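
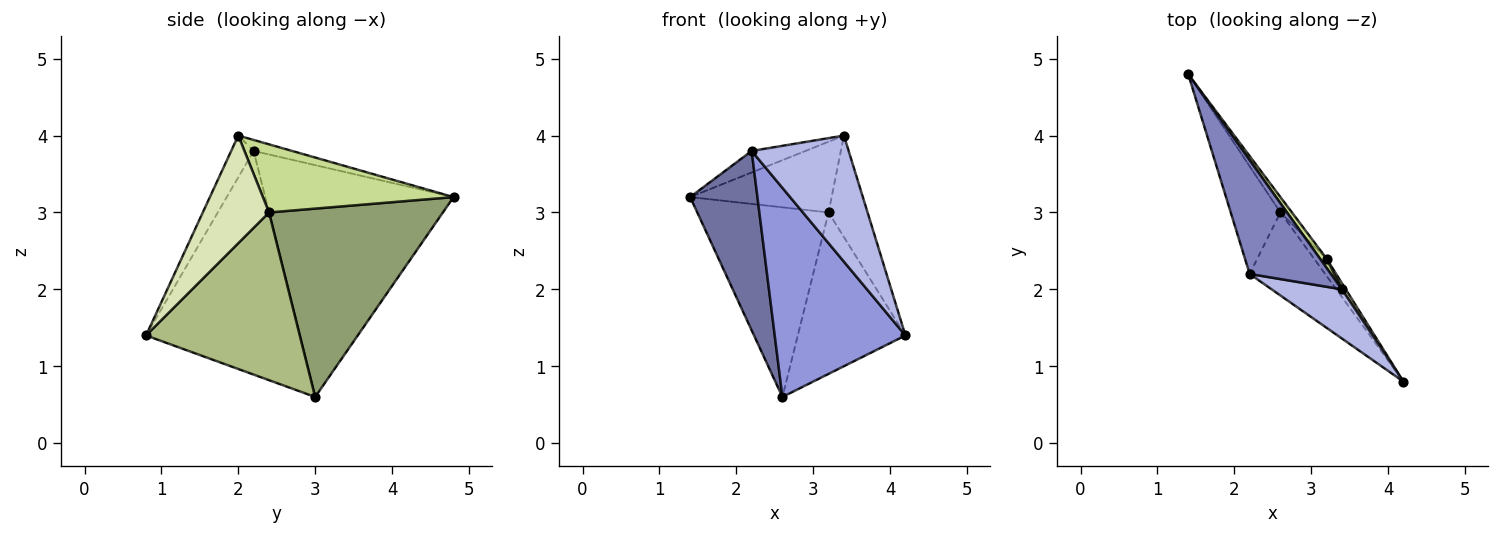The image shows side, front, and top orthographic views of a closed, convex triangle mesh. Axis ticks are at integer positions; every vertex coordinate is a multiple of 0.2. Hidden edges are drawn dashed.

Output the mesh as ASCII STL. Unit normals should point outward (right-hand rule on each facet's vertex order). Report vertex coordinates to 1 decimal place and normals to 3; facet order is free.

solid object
 facet normal -0.923 -0.330 -0.198
  outer loop
   vertex 2.2 2.2 3.8
   vertex 1.4 4.8 3.2
   vertex 2.6 3.0 0.6
  endloop
 endfacet
 facet normal -0.132 0.184 0.974
  outer loop
   vertex 2.2 2.2 3.8
   vertex 3.4 2.0 4.0
   vertex 1.4 4.8 3.2
  endloop
 endfacet
 facet normal -0.738 -0.627 -0.249
  outer loop
   vertex 2.2 2.2 3.8
   vertex 2.6 3.0 0.6
   vertex 4.2 0.8 1.4
  endloop
 endfacet
 facet normal -0.211 -0.911 0.355
  outer loop
   vertex 2.2 2.2 3.8
   vertex 4.2 0.8 1.4
   vertex 3.4 2.0 4.0
  endloop
 endfacet
 facet normal 0.797 0.602 -0.049
  outer loop
   vertex 3.2 2.4 3.0
   vertex 2.6 3.0 0.6
   vertex 1.4 4.8 3.2
  endloop
 endfacet
 facet normal 0.818 0.572 -0.061
  outer loop
   vertex 3.2 2.4 3.0
   vertex 4.2 0.8 1.4
   vertex 2.6 3.0 0.6
  endloop
 endfacet
 facet normal 0.801 0.594 0.077
  outer loop
   vertex 3.2 2.4 3.0
   vertex 1.4 4.8 3.2
   vertex 3.4 2.0 4.0
  endloop
 endfacet
 facet normal 0.861 0.507 0.031
  outer loop
   vertex 3.2 2.4 3.0
   vertex 3.4 2.0 4.0
   vertex 4.2 0.8 1.4
  endloop
 endfacet
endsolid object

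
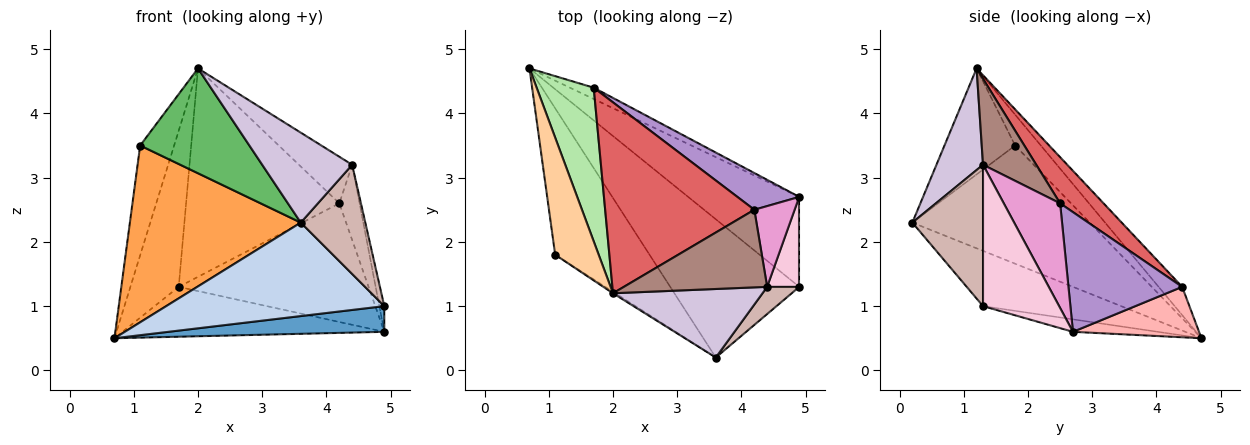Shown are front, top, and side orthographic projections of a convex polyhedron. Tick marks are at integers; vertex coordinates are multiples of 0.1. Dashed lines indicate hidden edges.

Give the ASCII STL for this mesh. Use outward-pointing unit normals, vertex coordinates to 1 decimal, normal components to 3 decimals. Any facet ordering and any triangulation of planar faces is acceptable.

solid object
 facet normal -0.107 -0.273 -0.956
  outer loop
   vertex 4.9 1.3 1.0
   vertex 0.7 4.7 0.5
   vertex 4.9 2.7 0.6
  endloop
 endfacet
 facet normal -0.334 -0.528 -0.781
  outer loop
   vertex 4.9 1.3 1.0
   vertex 3.6 0.2 2.3
   vertex 0.7 4.7 0.5
  endloop
 endfacet
 facet normal -0.624 -0.602 -0.498
  outer loop
   vertex 1.1 1.8 3.5
   vertex 0.7 4.7 0.5
   vertex 3.6 0.2 2.3
  endloop
 endfacet
 facet normal -0.459 0.607 0.648
  outer loop
   vertex 1.1 1.8 3.5
   vertex 2.0 1.2 4.7
   vertex 0.7 4.7 0.5
  endloop
 endfacet
 facet normal -0.543 -0.840 -0.012
  outer loop
   vertex 1.1 1.8 3.5
   vertex 3.6 0.2 2.3
   vertex 2.0 1.2 4.7
  endloop
 endfacet
 facet normal -0.328 0.673 0.663
  outer loop
   vertex 1.7 4.4 1.3
   vertex 0.7 4.7 0.5
   vertex 2.0 1.2 4.7
  endloop
 endfacet
 facet normal 0.205 0.722 0.661
  outer loop
   vertex 1.7 4.4 1.3
   vertex 2.0 1.2 4.7
   vertex 4.2 2.5 2.6
  endloop
 endfacet
 facet normal 0.425 0.883 -0.200
  outer loop
   vertex 1.7 4.4 1.3
   vertex 4.9 2.7 0.6
   vertex 0.7 4.7 0.5
  endloop
 endfacet
 facet normal 0.497 0.829 0.257
  outer loop
   vertex 1.7 4.4 1.3
   vertex 4.2 2.5 2.6
   vertex 4.9 2.7 0.6
  endloop
 endfacet
 facet normal 0.381 -0.735 0.560
  outer loop
   vertex 4.4 1.3 3.2
   vertex 2.0 1.2 4.7
   vertex 3.6 0.2 2.3
  endloop
 endfacet
 facet normal 0.457 0.457 0.762
  outer loop
   vertex 4.4 1.3 3.2
   vertex 4.2 2.5 2.6
   vertex 2.0 1.2 4.7
  endloop
 endfacet
 facet normal 0.728 -0.665 0.166
  outer loop
   vertex 4.4 1.3 3.2
   vertex 3.6 0.2 2.3
   vertex 4.9 1.3 1.0
  endloop
 endfacet
 facet normal 0.884 0.318 0.341
  outer loop
   vertex 4.4 1.3 3.2
   vertex 4.9 2.7 0.6
   vertex 4.2 2.5 2.6
  endloop
 endfacet
 facet normal 0.973 0.063 0.221
  outer loop
   vertex 4.4 1.3 3.2
   vertex 4.9 1.3 1.0
   vertex 4.9 2.7 0.6
  endloop
 endfacet
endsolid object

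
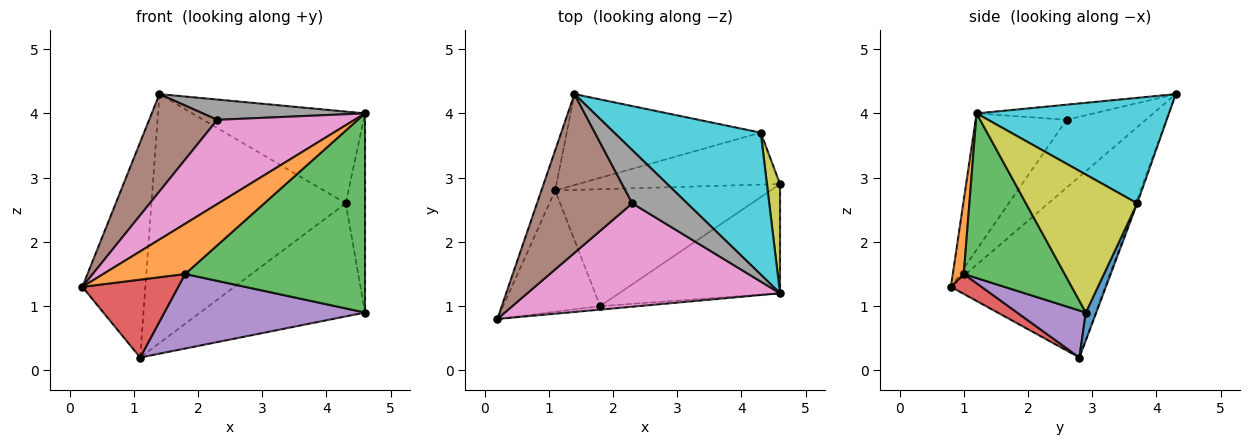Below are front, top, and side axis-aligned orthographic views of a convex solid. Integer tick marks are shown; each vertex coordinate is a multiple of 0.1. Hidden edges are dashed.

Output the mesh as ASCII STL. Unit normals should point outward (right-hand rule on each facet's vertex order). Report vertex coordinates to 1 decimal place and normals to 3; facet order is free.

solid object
 facet normal -0.924 0.377 -0.070
  outer loop
   vertex 1.1 2.8 0.2
   vertex 0.2 0.8 1.3
   vertex 1.4 4.3 4.3
  endloop
 endfacet
 facet normal 0.132 -0.989 -0.069
  outer loop
   vertex 1.8 1.0 1.5
   vertex 4.6 1.2 4.0
   vertex 0.2 0.8 1.3
  endloop
 endfacet
 facet normal 0.441 -0.787 -0.431
  outer loop
   vertex 1.8 1.0 1.5
   vertex 4.6 2.9 0.9
   vertex 4.6 1.2 4.0
  endloop
 endfacet
 facet normal 0.170 -0.533 -0.829
  outer loop
   vertex 1.8 1.0 1.5
   vertex 0.2 0.8 1.3
   vertex 1.1 2.8 0.2
  endloop
 endfacet
 facet normal 0.181 -0.529 -0.829
  outer loop
   vertex 1.8 1.0 1.5
   vertex 1.1 2.8 0.2
   vertex 4.6 2.9 0.9
  endloop
 endfacet
 facet normal -0.519 -0.446 0.729
  outer loop
   vertex 2.3 2.6 3.9
   vertex 1.4 4.3 4.3
   vertex 0.2 0.8 1.3
  endloop
 endfacet
 facet normal -0.386 -0.583 0.715
  outer loop
   vertex 2.3 2.6 3.9
   vertex 0.2 0.8 1.3
   vertex 4.6 1.2 4.0
  endloop
 endfacet
 facet normal -0.249 -0.345 0.905
  outer loop
   vertex 2.3 2.6 3.9
   vertex 4.6 1.2 4.0
   vertex 1.4 4.3 4.3
  endloop
 endfacet
 facet normal 0.981 0.170 0.093
  outer loop
   vertex 4.3 3.7 2.6
   vertex 4.6 1.2 4.0
   vertex 4.6 2.9 0.9
  endloop
 endfacet
 facet normal 0.517 0.465 0.719
  outer loop
   vertex 4.3 3.7 2.6
   vertex 1.4 4.3 4.3
   vertex 4.6 1.2 4.0
  endloop
 endfacet
 facet normal 0.057 0.907 -0.417
  outer loop
   vertex 4.3 3.7 2.6
   vertex 4.6 2.9 0.9
   vertex 1.1 2.8 0.2
  endloop
 endfacet
 facet normal -0.007 0.939 -0.343
  outer loop
   vertex 4.3 3.7 2.6
   vertex 1.1 2.8 0.2
   vertex 1.4 4.3 4.3
  endloop
 endfacet
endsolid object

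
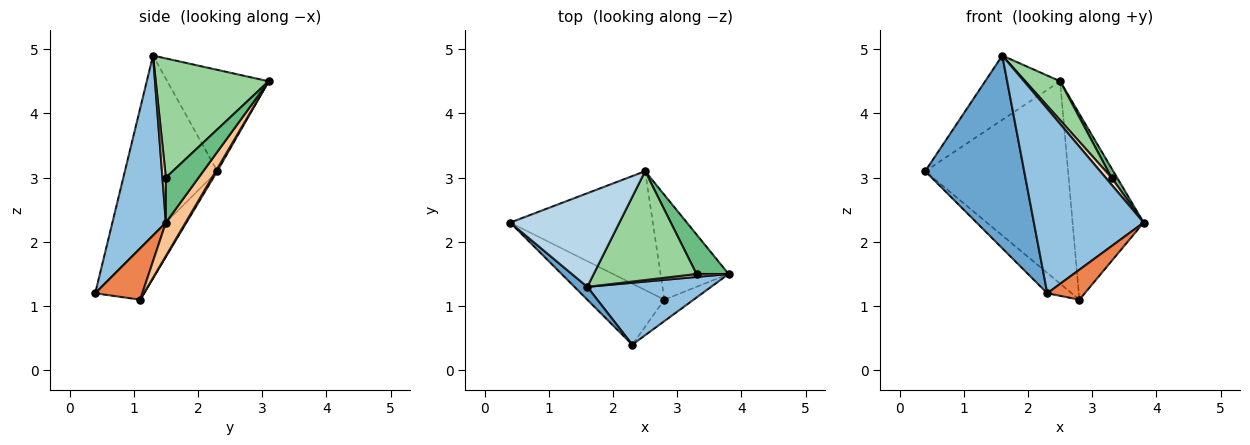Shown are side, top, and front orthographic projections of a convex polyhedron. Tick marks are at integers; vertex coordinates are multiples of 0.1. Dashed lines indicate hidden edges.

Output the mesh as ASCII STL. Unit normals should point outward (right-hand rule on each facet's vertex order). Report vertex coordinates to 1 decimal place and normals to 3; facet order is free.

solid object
 facet normal -0.682 -0.730 0.049
  outer loop
   vertex 1.6 1.3 4.9
   vertex 0.4 2.3 3.1
   vertex 2.3 0.4 1.2
  endloop
 endfacet
 facet normal 0.419 -0.861 0.289
  outer loop
   vertex 1.6 1.3 4.9
   vertex 2.3 0.4 1.2
   vertex 3.8 1.5 2.3
  endloop
 endfacet
 facet normal -0.608 0.449 0.655
  outer loop
   vertex 2.5 3.1 4.5
   vertex 0.4 2.3 3.1
   vertex 1.6 1.3 4.9
  endloop
 endfacet
 facet normal -0.535 0.267 -0.802
  outer loop
   vertex 2.8 1.1 1.1
   vertex 2.3 0.4 1.2
   vertex 0.4 2.3 3.1
  endloop
 endfacet
 facet normal 0.715 -0.569 -0.406
  outer loop
   vertex 2.8 1.1 1.1
   vertex 3.8 1.5 2.3
   vertex 2.3 0.4 1.2
  endloop
 endfacet
 facet normal 0.009 0.862 -0.506
  outer loop
   vertex 2.8 1.1 1.1
   vertex 0.4 2.3 3.1
   vertex 2.5 3.1 4.5
  endloop
 endfacet
 facet normal 0.234 0.847 -0.477
  outer loop
   vertex 2.8 1.1 1.1
   vertex 2.5 3.1 4.5
   vertex 3.8 1.5 2.3
  endloop
 endfacet
 facet normal 0.474 -0.813 0.339
  outer loop
   vertex 3.3 1.5 3.0
   vertex 1.6 1.3 4.9
   vertex 3.8 1.5 2.3
  endloop
 endfacet
 facet normal 0.806 -0.137 0.576
  outer loop
   vertex 3.3 1.5 3.0
   vertex 3.8 1.5 2.3
   vertex 2.5 3.1 4.5
  endloop
 endfacet
 facet normal 0.737 -0.227 0.636
  outer loop
   vertex 3.3 1.5 3.0
   vertex 2.5 3.1 4.5
   vertex 1.6 1.3 4.9
  endloop
 endfacet
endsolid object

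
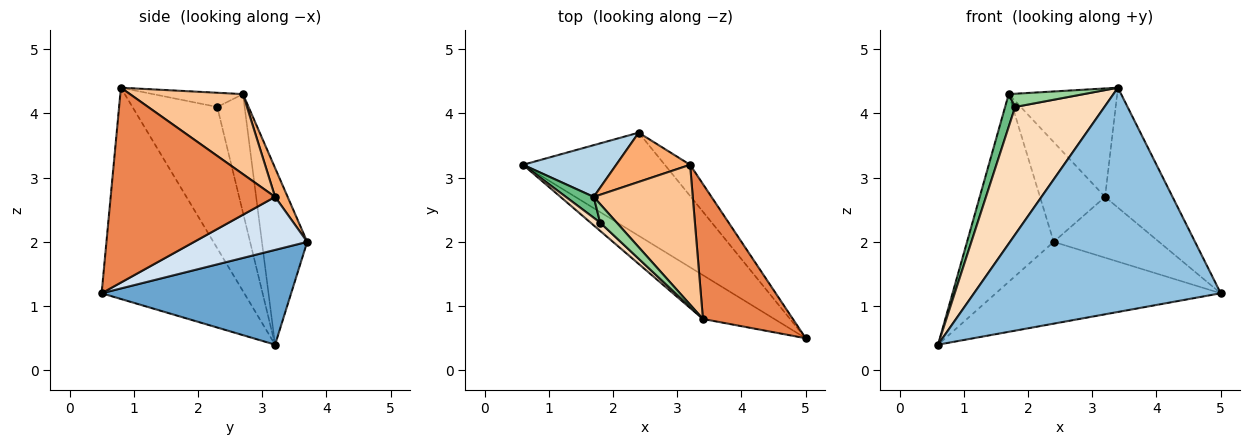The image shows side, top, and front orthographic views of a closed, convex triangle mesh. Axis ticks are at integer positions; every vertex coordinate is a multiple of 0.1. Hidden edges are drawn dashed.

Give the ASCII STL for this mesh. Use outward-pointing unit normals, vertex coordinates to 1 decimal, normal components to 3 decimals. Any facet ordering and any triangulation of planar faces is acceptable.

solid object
 facet normal 0.464 0.550 -0.694
  outer loop
   vertex 2.4 3.7 2.0
   vertex 5.0 0.5 1.2
   vertex 0.6 3.2 0.4
  endloop
 endfacet
 facet normal -0.493 -0.854 -0.167
  outer loop
   vertex 3.4 0.8 4.4
   vertex 0.6 3.2 0.4
   vertex 5.0 0.5 1.2
  endloop
 endfacet
 facet normal -0.450 0.861 0.237
  outer loop
   vertex 1.7 2.7 4.3
   vertex 2.4 3.7 2.0
   vertex 0.6 3.2 0.4
  endloop
 endfacet
 facet normal 0.691 0.644 -0.330
  outer loop
   vertex 3.2 3.2 2.7
   vertex 5.0 0.5 1.2
   vertex 2.4 3.7 2.0
  endloop
 endfacet
 facet normal 0.851 0.349 0.393
  outer loop
   vertex 3.2 3.2 2.7
   vertex 3.4 0.8 4.4
   vertex 5.0 0.5 1.2
  endloop
 endfacet
 facet normal 0.171 0.884 0.436
  outer loop
   vertex 3.2 3.2 2.7
   vertex 2.4 3.7 2.0
   vertex 1.7 2.7 4.3
  endloop
 endfacet
 facet normal 0.538 0.517 0.666
  outer loop
   vertex 3.2 3.2 2.7
   vertex 1.7 2.7 4.3
   vertex 3.4 0.8 4.4
  endloop
 endfacet
 facet normal -0.688 -0.724 0.047
  outer loop
   vertex 1.8 2.3 4.1
   vertex 0.6 3.2 0.4
   vertex 3.4 0.8 4.4
  endloop
 endfacet
 facet normal -0.917 -0.337 0.215
  outer loop
   vertex 1.8 2.3 4.1
   vertex 1.7 2.7 4.3
   vertex 0.6 3.2 0.4
  endloop
 endfacet
 facet normal -0.572 -0.477 0.667
  outer loop
   vertex 1.8 2.3 4.1
   vertex 3.4 0.8 4.4
   vertex 1.7 2.7 4.3
  endloop
 endfacet
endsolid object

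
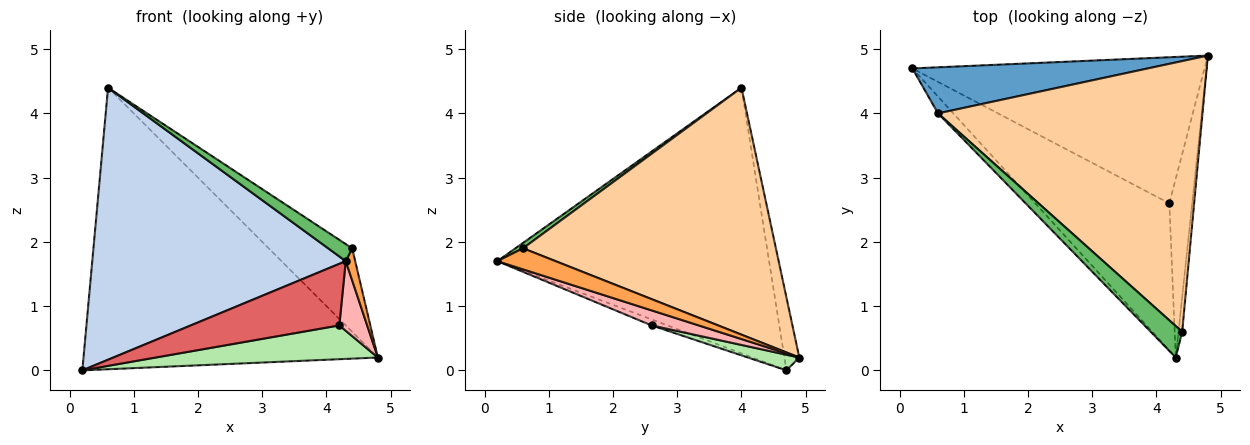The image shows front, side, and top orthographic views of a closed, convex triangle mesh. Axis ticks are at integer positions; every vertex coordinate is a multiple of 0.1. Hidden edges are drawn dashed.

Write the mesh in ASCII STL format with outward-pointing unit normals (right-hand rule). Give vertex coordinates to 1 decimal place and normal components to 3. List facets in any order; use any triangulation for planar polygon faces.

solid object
 facet normal -0.050 0.986 0.161
  outer loop
   vertex 0.6 4.0 4.4
   vertex 4.8 4.9 0.2
   vertex 0.2 4.7 0.0
  endloop
 endfacet
 facet normal -0.731 -0.682 -0.042
  outer loop
   vertex 0.6 4.0 4.4
   vertex 0.2 4.7 0.0
   vertex 4.3 0.2 1.7
  endloop
 endfacet
 facet normal 0.973 -0.158 -0.171
  outer loop
   vertex 4.4 0.6 1.9
   vertex 4.3 0.2 1.7
   vertex 4.8 4.9 0.2
  endloop
 endfacet
 facet normal 0.666 0.220 0.713
  outer loop
   vertex 4.4 0.6 1.9
   vertex 4.8 4.9 0.2
   vertex 0.6 4.0 4.4
  endloop
 endfacet
 facet normal 0.149 -0.472 0.869
  outer loop
   vertex 4.4 0.6 1.9
   vertex 0.6 4.0 4.4
   vertex 4.3 0.2 1.7
  endloop
 endfacet
 facet normal 0.052 -0.225 -0.973
  outer loop
   vertex 4.2 2.6 0.7
   vertex 0.2 4.7 0.0
   vertex 4.8 4.9 0.2
  endloop
 endfacet
 facet normal -0.041 -0.386 -0.922
  outer loop
   vertex 4.2 2.6 0.7
   vertex 4.3 0.2 1.7
   vertex 0.2 4.7 0.0
  endloop
 endfacet
 facet normal 0.523 -0.309 -0.794
  outer loop
   vertex 4.2 2.6 0.7
   vertex 4.8 4.9 0.2
   vertex 4.3 0.2 1.7
  endloop
 endfacet
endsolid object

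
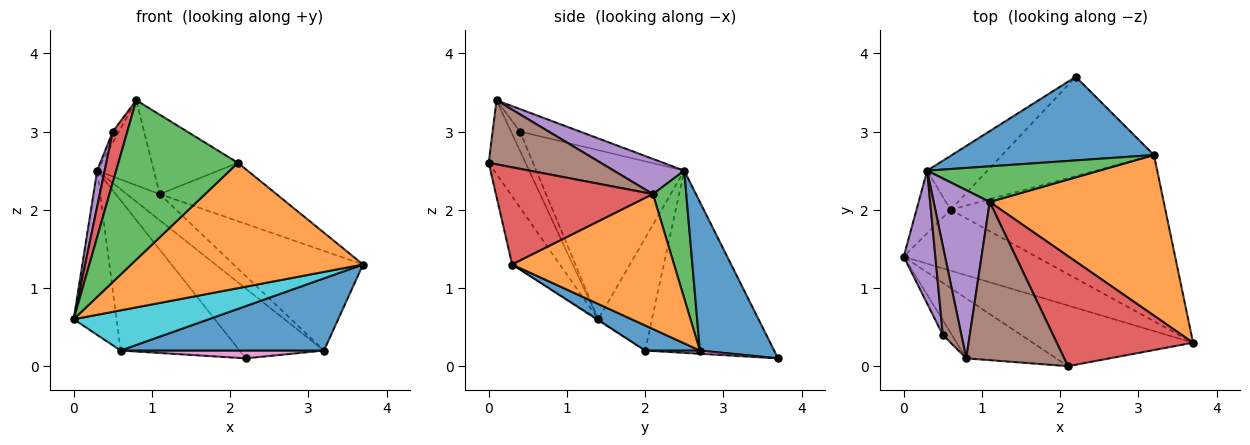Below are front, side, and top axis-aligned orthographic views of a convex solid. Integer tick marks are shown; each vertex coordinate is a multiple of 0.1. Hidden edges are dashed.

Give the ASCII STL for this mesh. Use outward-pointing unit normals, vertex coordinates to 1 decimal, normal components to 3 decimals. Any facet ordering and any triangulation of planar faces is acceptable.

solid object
 facet normal 0.492 0.558 0.668
  outer loop
   vertex 3.2 2.7 0.2
   vertex 2.2 3.7 0.1
   vertex 0.3 2.5 2.5
  endloop
 endfacet
 facet normal -0.182 -0.885 -0.428
  outer loop
   vertex 2.1 0.0 2.6
   vertex 0.0 1.4 0.6
   vertex 3.7 0.3 1.3
  endloop
 endfacet
 facet normal -0.277 -0.899 -0.338
  outer loop
   vertex 2.1 0.0 2.6
   vertex 0.8 0.1 3.4
   vertex 0.0 1.4 0.6
  endloop
 endfacet
 facet normal -0.509 -0.827 -0.239
  outer loop
   vertex 0.5 0.4 3.0
   vertex 0.0 1.4 0.6
   vertex 0.8 0.1 3.4
  endloop
 endfacet
 facet normal -0.982 -0.050 0.184
  outer loop
   vertex 0.5 0.4 3.0
   vertex 0.3 2.5 2.5
   vertex 0.0 1.4 0.6
  endloop
 endfacet
 facet normal -0.769 0.078 0.635
  outer loop
   vertex 0.5 0.4 3.0
   vertex 0.8 0.1 3.4
   vertex 0.3 2.5 2.5
  endloop
 endfacet
 facet normal 0.021 -0.079 -0.997
  outer loop
   vertex 0.6 2.0 0.2
   vertex 2.2 3.7 0.1
   vertex 3.2 2.7 0.2
  endloop
 endfacet
 facet normal -0.761 0.607 -0.231
  outer loop
   vertex 0.6 2.0 0.2
   vertex 0.0 1.4 0.6
   vertex 0.3 2.5 2.5
  endloop
 endfacet
 facet normal -0.714 0.659 -0.236
  outer loop
   vertex 0.6 2.0 0.2
   vertex 0.3 2.5 2.5
   vertex 2.2 3.7 0.1
  endloop
 endfacet
 facet normal -0.006 -0.551 -0.835
  outer loop
   vertex 0.6 2.0 0.2
   vertex 3.7 0.3 1.3
   vertex 0.0 1.4 0.6
  endloop
 endfacet
 facet normal 0.107 -0.396 -0.912
  outer loop
   vertex 0.6 2.0 0.2
   vertex 3.2 2.7 0.2
   vertex 3.7 0.3 1.3
  endloop
 endfacet
 facet normal 0.550 0.440 0.710
  outer loop
   vertex 1.1 2.1 2.2
   vertex 3.7 0.3 1.3
   vertex 3.2 2.7 0.2
  endloop
 endfacet
 facet normal 0.513 0.508 0.692
  outer loop
   vertex 1.1 2.1 2.2
   vertex 3.2 2.7 0.2
   vertex 0.3 2.5 2.5
  endloop
 endfacet
 facet normal 0.533 0.396 0.748
  outer loop
   vertex 1.1 2.1 2.2
   vertex 2.1 0.0 2.6
   vertex 3.7 0.3 1.3
  endloop
 endfacet
 facet normal 0.489 0.394 0.778
  outer loop
   vertex 1.1 2.1 2.2
   vertex 0.3 2.5 2.5
   vertex 0.8 0.1 3.4
  endloop
 endfacet
 facet normal 0.505 0.387 0.772
  outer loop
   vertex 1.1 2.1 2.2
   vertex 0.8 0.1 3.4
   vertex 2.1 0.0 2.6
  endloop
 endfacet
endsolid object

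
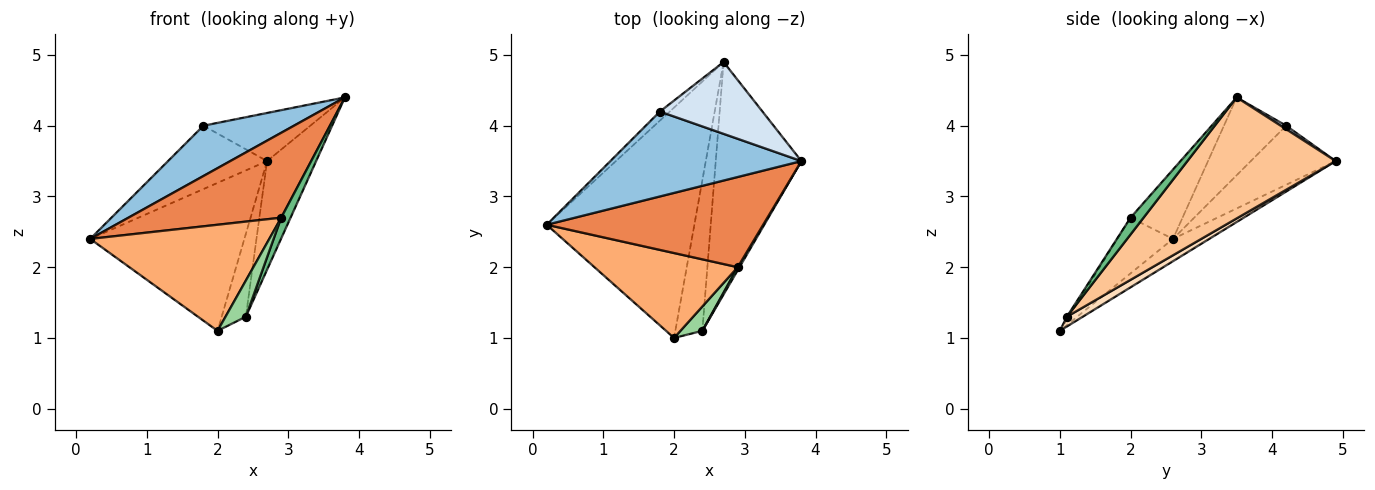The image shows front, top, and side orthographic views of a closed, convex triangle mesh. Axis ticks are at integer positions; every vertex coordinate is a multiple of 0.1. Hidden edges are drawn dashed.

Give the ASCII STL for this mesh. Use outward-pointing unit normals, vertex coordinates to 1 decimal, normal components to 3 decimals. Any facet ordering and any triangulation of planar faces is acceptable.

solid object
 facet normal -0.126 0.536 -0.835
  outer loop
   vertex 2.7 4.9 3.5
   vertex 2.0 1.0 1.1
   vertex 0.2 2.6 2.4
  endloop
 endfacet
 facet normal -0.331 -0.481 0.812
  outer loop
   vertex 1.8 4.2 4.0
   vertex 0.2 2.6 2.4
   vertex 3.8 3.5 4.4
  endloop
 endfacet
 facet normal -0.647 0.755 -0.108
  outer loop
   vertex 1.8 4.2 4.0
   vertex 2.7 4.9 3.5
   vertex 0.2 2.6 2.4
  endloop
 endfacet
 facet normal 0.029 0.556 0.830
  outer loop
   vertex 1.8 4.2 4.0
   vertex 3.8 3.5 4.4
   vertex 2.7 4.9 3.5
  endloop
 endfacet
 facet normal -0.227 -0.667 0.709
  outer loop
   vertex 2.9 2.0 2.7
   vertex 3.8 3.5 4.4
   vertex 0.2 2.6 2.4
  endloop
 endfacet
 facet normal -0.236 -0.759 0.607
  outer loop
   vertex 2.9 2.0 2.7
   vertex 0.2 2.6 2.4
   vertex 2.0 1.0 1.1
  endloop
 endfacet
 facet normal 0.788 0.261 -0.558
  outer loop
   vertex 2.4 1.1 1.3
   vertex 2.7 4.9 3.5
   vertex 3.8 3.5 4.4
  endloop
 endfacet
 facet normal 0.303 0.460 -0.835
  outer loop
   vertex 2.4 1.1 1.3
   vertex 2.0 1.0 1.1
   vertex 2.7 4.9 3.5
  endloop
 endfacet
 facet normal 0.809 -0.582 0.085
  outer loop
   vertex 2.4 1.1 1.3
   vertex 3.8 3.5 4.4
   vertex 2.9 2.0 2.7
  endloop
 endfacet
 facet normal -0.072 -0.827 0.557
  outer loop
   vertex 2.4 1.1 1.3
   vertex 2.9 2.0 2.7
   vertex 2.0 1.0 1.1
  endloop
 endfacet
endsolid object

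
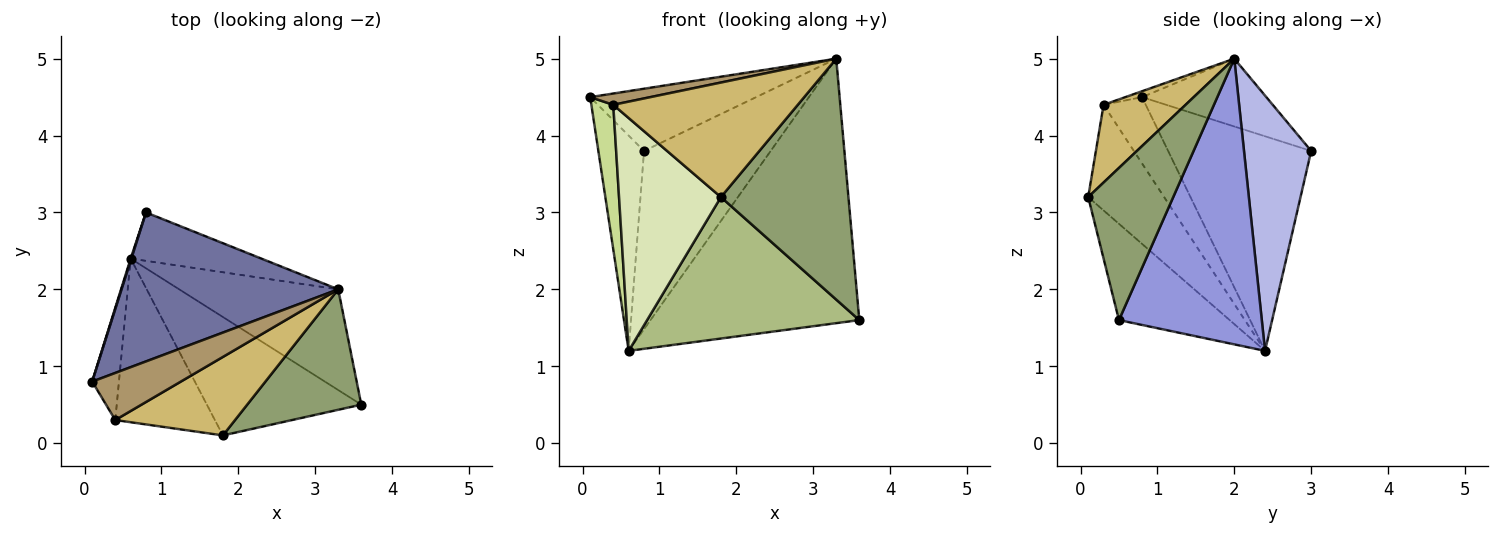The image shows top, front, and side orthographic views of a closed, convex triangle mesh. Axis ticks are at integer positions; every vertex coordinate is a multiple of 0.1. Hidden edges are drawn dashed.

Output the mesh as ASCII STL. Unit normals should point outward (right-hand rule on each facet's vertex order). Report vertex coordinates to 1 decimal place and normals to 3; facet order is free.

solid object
 facet normal -0.277 0.370 0.887
  outer loop
   vertex 3.3 2.0 5.0
   vertex 0.8 3.0 3.8
   vertex 0.1 0.8 4.5
  endloop
 endfacet
 facet normal -0.953 0.304 0.003
  outer loop
   vertex 0.6 2.4 1.2
   vertex 0.1 0.8 4.5
   vertex 0.8 3.0 3.8
  endloop
 endfacet
 facet normal 0.539 0.787 -0.300
  outer loop
   vertex 0.6 2.4 1.2
   vertex 3.3 2.0 5.0
   vertex 3.6 0.5 1.6
  endloop
 endfacet
 facet normal 0.456 0.859 -0.233
  outer loop
   vertex 0.6 2.4 1.2
   vertex 0.8 3.0 3.8
   vertex 3.3 2.0 5.0
  endloop
 endfacet
 facet normal 0.512 -0.768 0.384
  outer loop
   vertex 1.8 0.1 3.2
   vertex 3.6 0.5 1.6
   vertex 3.3 2.0 5.0
  endloop
 endfacet
 facet normal -0.371 -0.712 -0.596
  outer loop
   vertex 1.8 0.1 3.2
   vertex 0.6 2.4 1.2
   vertex 3.6 0.5 1.6
  endloop
 endfacet
 facet normal -0.836 -0.434 -0.337
  outer loop
   vertex 0.4 0.3 4.4
   vertex 0.1 0.8 4.5
   vertex 0.6 2.4 1.2
  endloop
 endfacet
 facet normal -0.521 -0.699 -0.491
  outer loop
   vertex 0.4 0.3 4.4
   vertex 0.6 2.4 1.2
   vertex 1.8 0.1 3.2
  endloop
 endfacet
 facet normal -0.064 -0.233 0.970
  outer loop
   vertex 0.4 0.3 4.4
   vertex 3.3 2.0 5.0
   vertex 0.1 0.8 4.5
  endloop
 endfacet
 facet normal 0.344 -0.775 0.531
  outer loop
   vertex 0.4 0.3 4.4
   vertex 1.8 0.1 3.2
   vertex 3.3 2.0 5.0
  endloop
 endfacet
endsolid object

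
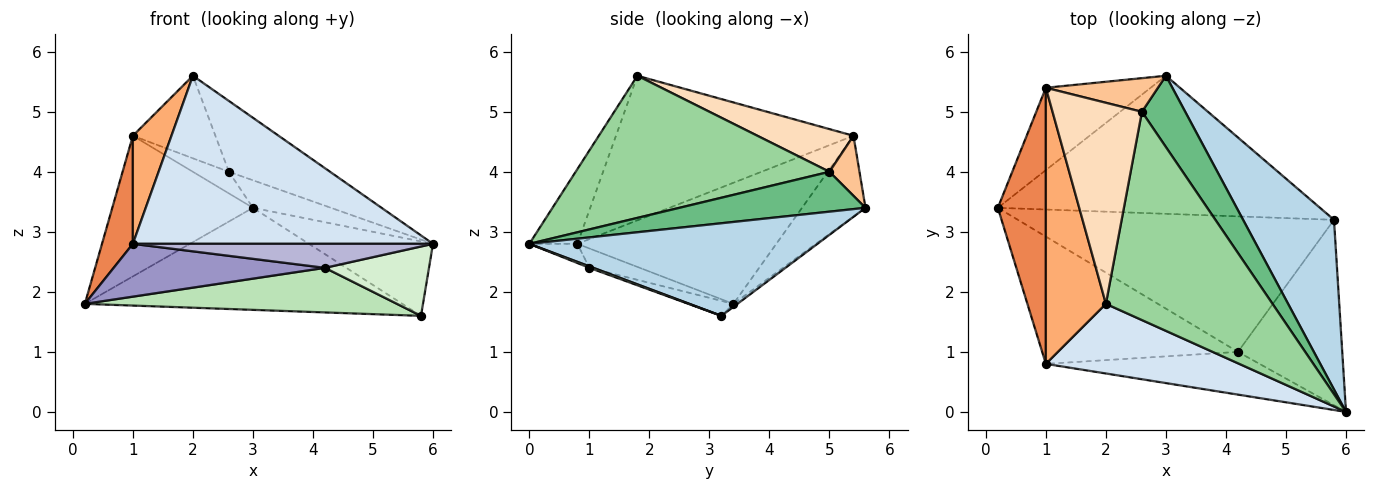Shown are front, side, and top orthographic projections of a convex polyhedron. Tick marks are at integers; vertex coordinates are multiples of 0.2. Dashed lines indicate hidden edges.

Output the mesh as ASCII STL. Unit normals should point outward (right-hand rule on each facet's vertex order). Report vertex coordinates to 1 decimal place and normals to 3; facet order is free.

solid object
 facet normal -0.363 0.804 -0.471
  outer loop
   vertex 1.0 5.4 4.6
   vertex 3.0 5.6 3.4
   vertex 0.2 3.4 1.8
  endloop
 endfacet
 facet normal -0.007 0.594 -0.804
  outer loop
   vertex 5.8 3.2 1.6
   vertex 0.2 3.4 1.8
   vertex 3.0 5.6 3.4
  endloop
 endfacet
 facet normal 0.682 0.294 0.670
  outer loop
   vertex 5.8 3.2 1.6
   vertex 3.0 5.6 3.4
   vertex 6.0 0.0 2.8
  endloop
 endfacet
 facet normal -0.146 -0.914 0.379
  outer loop
   vertex 1.0 0.8 2.8
   vertex 6.0 0.0 2.8
   vertex 2.0 1.8 5.6
  endloop
 endfacet
 facet normal -0.920 -0.143 0.365
  outer loop
   vertex 1.0 0.8 2.8
   vertex 1.0 5.4 4.6
   vertex 0.2 3.4 1.8
  endloop
 endfacet
 facet normal -0.913 -0.148 0.379
  outer loop
   vertex 1.0 0.8 2.8
   vertex 2.0 1.8 5.6
   vertex 1.0 5.4 4.6
  endloop
 endfacet
 facet normal 0.411 0.493 0.767
  outer loop
   vertex 2.6 5.0 4.0
   vertex 3.0 5.6 3.4
   vertex 1.0 5.4 4.6
  endloop
 endfacet
 facet normal 0.404 0.347 0.846
  outer loop
   vertex 2.6 5.0 4.0
   vertex 1.0 5.4 4.6
   vertex 2.0 1.8 5.6
  endloop
 endfacet
 facet normal 0.652 0.273 0.708
  outer loop
   vertex 2.6 5.0 4.0
   vertex 6.0 0.0 2.8
   vertex 3.0 5.6 3.4
  endloop
 endfacet
 facet normal 0.628 0.250 0.737
  outer loop
   vertex 2.6 5.0 4.0
   vertex 2.0 1.8 5.6
   vertex 6.0 0.0 2.8
  endloop
 endfacet
 facet normal -0.045 -0.312 -0.949
  outer loop
   vertex 4.2 1.0 2.4
   vertex 0.2 3.4 1.8
   vertex 5.8 3.2 1.6
  endloop
 endfacet
 facet normal 0.013 -0.350 -0.937
  outer loop
   vertex 4.2 1.0 2.4
   vertex 5.8 3.2 1.6
   vertex 6.0 0.0 2.8
  endloop
 endfacet
 facet normal -0.091 -0.382 -0.920
  outer loop
   vertex 4.2 1.0 2.4
   vertex 1.0 0.8 2.8
   vertex 0.2 3.4 1.8
  endloop
 endfacet
 facet normal -0.078 -0.488 -0.869
  outer loop
   vertex 4.2 1.0 2.4
   vertex 6.0 0.0 2.8
   vertex 1.0 0.8 2.8
  endloop
 endfacet
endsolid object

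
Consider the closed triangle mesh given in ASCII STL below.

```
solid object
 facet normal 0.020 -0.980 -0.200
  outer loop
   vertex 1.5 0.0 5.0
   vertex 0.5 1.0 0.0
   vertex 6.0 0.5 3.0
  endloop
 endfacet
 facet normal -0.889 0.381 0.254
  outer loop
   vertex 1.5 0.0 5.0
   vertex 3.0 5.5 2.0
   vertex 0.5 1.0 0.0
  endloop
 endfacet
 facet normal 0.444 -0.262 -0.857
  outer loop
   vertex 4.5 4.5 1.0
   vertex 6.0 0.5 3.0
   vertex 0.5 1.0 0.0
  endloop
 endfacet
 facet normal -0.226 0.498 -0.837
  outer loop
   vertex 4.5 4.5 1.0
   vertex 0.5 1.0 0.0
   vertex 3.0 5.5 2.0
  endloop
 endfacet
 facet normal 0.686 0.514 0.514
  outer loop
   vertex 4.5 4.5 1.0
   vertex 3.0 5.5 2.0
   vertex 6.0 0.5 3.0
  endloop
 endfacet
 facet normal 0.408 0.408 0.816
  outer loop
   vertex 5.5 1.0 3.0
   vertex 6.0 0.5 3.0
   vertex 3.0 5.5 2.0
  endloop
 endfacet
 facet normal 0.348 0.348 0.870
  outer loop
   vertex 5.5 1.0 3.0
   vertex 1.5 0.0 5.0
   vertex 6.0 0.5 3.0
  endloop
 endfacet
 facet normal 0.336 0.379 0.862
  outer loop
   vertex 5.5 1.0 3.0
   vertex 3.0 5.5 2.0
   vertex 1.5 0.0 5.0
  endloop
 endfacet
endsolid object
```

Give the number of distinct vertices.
6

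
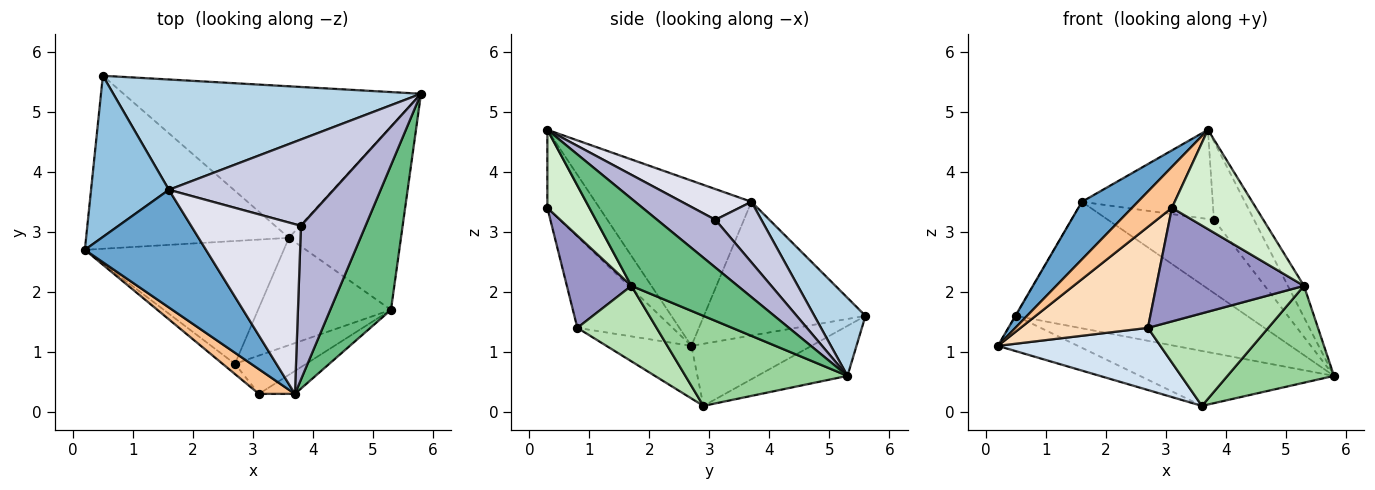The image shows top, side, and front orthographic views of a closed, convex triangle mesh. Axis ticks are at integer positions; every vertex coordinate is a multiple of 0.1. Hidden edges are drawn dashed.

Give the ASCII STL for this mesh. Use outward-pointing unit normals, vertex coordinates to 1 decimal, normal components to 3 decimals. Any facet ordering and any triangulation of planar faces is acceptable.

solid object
 facet normal -0.775 -0.278 0.568
  outer loop
   vertex 1.6 3.7 3.5
   vertex 0.2 2.7 1.1
   vertex 3.7 0.3 4.7
  endloop
 endfacet
 facet normal -0.864 0.003 0.503
  outer loop
   vertex 1.6 3.7 3.5
   vertex 0.5 5.6 1.6
   vertex 0.2 2.7 1.1
  endloop
 endfacet
 facet normal 0.164 0.743 0.648
  outer loop
   vertex 1.6 3.7 3.5
   vertex 5.8 5.3 0.6
   vertex 0.5 5.6 1.6
  endloop
 endfacet
 facet normal -0.230 -0.439 -0.869
  outer loop
   vertex 3.6 2.9 0.1
   vertex 2.7 0.8 1.4
   vertex 0.2 2.7 1.1
  endloop
 endfacet
 facet normal -0.287 0.192 -0.938
  outer loop
   vertex 3.6 2.9 0.1
   vertex 0.2 2.7 1.1
   vertex 0.5 5.6 1.6
  endloop
 endfacet
 facet normal -0.156 0.337 -0.929
  outer loop
   vertex 3.6 2.9 0.1
   vertex 0.5 5.6 1.6
   vertex 5.8 5.3 0.6
  endloop
 endfacet
 facet normal -0.745 -0.571 0.344
  outer loop
   vertex 3.1 0.3 3.4
   vertex 3.7 0.3 4.7
   vertex 0.2 2.7 1.1
  endloop
 endfacet
 facet normal -0.597 -0.798 -0.080
  outer loop
   vertex 3.1 0.3 3.4
   vertex 0.2 2.7 1.1
   vertex 2.7 0.8 1.4
  endloop
 endfacet
 facet normal 0.814 0.123 0.567
  outer loop
   vertex 5.3 1.7 2.1
   vertex 5.8 5.3 0.6
   vertex 3.7 0.3 4.7
  endloop
 endfacet
 facet normal 0.579 -0.381 -0.721
  outer loop
   vertex 5.3 1.7 2.1
   vertex 3.6 2.9 0.1
   vertex 5.8 5.3 0.6
  endloop
 endfacet
 facet normal 0.395 -0.600 -0.696
  outer loop
   vertex 5.3 1.7 2.1
   vertex 2.7 0.8 1.4
   vertex 3.6 2.9 0.1
  endloop
 endfacet
 facet normal 0.438 -0.876 -0.202
  outer loop
   vertex 5.3 1.7 2.1
   vertex 3.7 0.3 4.7
   vertex 3.1 0.3 3.4
  endloop
 endfacet
 facet normal 0.383 -0.875 -0.295
  outer loop
   vertex 5.3 1.7 2.1
   vertex 3.1 0.3 3.4
   vertex 2.7 0.8 1.4
  endloop
 endfacet
 facet normal 0.550 0.379 0.744
  outer loop
   vertex 3.8 3.1 3.2
   vertex 3.7 0.3 4.7
   vertex 5.8 5.3 0.6
  endloop
 endfacet
 facet normal 0.270 0.623 0.734
  outer loop
   vertex 3.8 3.1 3.2
   vertex 5.8 5.3 0.6
   vertex 1.6 3.7 3.5
  endloop
 endfacet
 facet normal 0.240 0.452 0.859
  outer loop
   vertex 3.8 3.1 3.2
   vertex 1.6 3.7 3.5
   vertex 3.7 0.3 4.7
  endloop
 endfacet
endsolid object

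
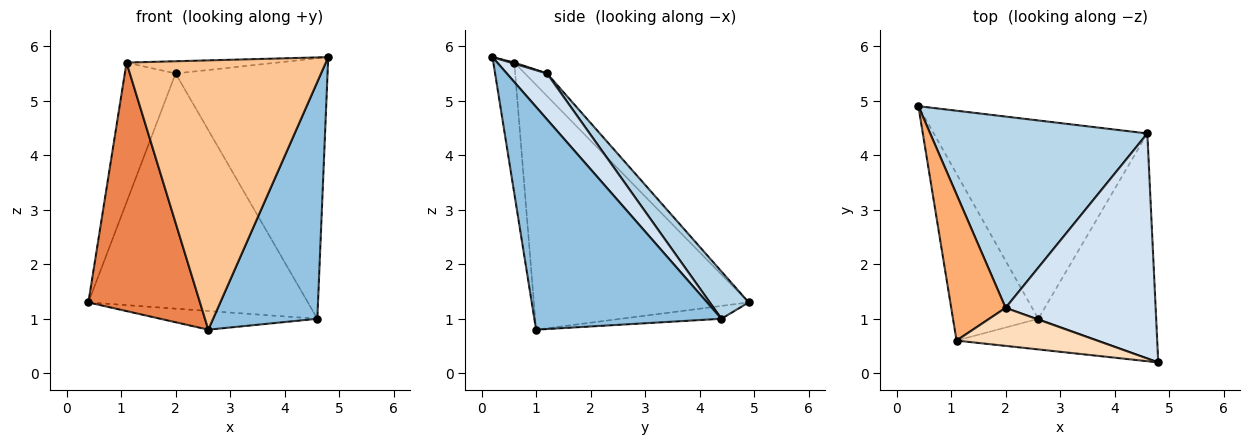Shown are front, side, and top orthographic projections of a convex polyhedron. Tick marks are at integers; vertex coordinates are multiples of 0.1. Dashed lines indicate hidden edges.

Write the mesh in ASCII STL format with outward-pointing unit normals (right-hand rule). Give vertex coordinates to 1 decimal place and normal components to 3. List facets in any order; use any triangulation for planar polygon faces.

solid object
 facet normal -0.060 0.094 -0.994
  outer loop
   vertex 4.6 4.4 1.0
   vertex 2.6 1.0 0.8
   vertex 0.4 4.9 1.3
  endloop
 endfacet
 facet normal 0.793 -0.442 -0.420
  outer loop
   vertex 4.6 4.4 1.0
   vertex 4.8 0.2 5.8
   vertex 2.6 1.0 0.8
  endloop
 endfacet
 facet normal 0.136 0.769 0.625
  outer loop
   vertex 4.6 4.4 1.0
   vertex 0.4 4.9 1.3
   vertex 2.0 1.2 5.5
  endloop
 endfacet
 facet normal 0.196 0.742 0.641
  outer loop
   vertex 4.6 4.4 1.0
   vertex 2.0 1.2 5.5
   vertex 4.8 0.2 5.8
  endloop
 endfacet
 facet normal -0.848 -0.440 -0.295
  outer loop
   vertex 1.1 0.6 5.7
   vertex 0.4 4.9 1.3
   vertex 2.6 1.0 0.8
  endloop
 endfacet
 facet normal -0.287 0.662 0.692
  outer loop
   vertex 1.1 0.6 5.7
   vertex 2.0 1.2 5.5
   vertex 0.4 4.9 1.3
  endloop
 endfacet
 facet normal -0.104 -0.988 -0.112
  outer loop
   vertex 1.1 0.6 5.7
   vertex 2.6 1.0 0.8
   vertex 4.8 0.2 5.8
  endloop
 endfacet
 facet normal 0.007 0.306 0.952
  outer loop
   vertex 1.1 0.6 5.7
   vertex 4.8 0.2 5.8
   vertex 2.0 1.2 5.5
  endloop
 endfacet
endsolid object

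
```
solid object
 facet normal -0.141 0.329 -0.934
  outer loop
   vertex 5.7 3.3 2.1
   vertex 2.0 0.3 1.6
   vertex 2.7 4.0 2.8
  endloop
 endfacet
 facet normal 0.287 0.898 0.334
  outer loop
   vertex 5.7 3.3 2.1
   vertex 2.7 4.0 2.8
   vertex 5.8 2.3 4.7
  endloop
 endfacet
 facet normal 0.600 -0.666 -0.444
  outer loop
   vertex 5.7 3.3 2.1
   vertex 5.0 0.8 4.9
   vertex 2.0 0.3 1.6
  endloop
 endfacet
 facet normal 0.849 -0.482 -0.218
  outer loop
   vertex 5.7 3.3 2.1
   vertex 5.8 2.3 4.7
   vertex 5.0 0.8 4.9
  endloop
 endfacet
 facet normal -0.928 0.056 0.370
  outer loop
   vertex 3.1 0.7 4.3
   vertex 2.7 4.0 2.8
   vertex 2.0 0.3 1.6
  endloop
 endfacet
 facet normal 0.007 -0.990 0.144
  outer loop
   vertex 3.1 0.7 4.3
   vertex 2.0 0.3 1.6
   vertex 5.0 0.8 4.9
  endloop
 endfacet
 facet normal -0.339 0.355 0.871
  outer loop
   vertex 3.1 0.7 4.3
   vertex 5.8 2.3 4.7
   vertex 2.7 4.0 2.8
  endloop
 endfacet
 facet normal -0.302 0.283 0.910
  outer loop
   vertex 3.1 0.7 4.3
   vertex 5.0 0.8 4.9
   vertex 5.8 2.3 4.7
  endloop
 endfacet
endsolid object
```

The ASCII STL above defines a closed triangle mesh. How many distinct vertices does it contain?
6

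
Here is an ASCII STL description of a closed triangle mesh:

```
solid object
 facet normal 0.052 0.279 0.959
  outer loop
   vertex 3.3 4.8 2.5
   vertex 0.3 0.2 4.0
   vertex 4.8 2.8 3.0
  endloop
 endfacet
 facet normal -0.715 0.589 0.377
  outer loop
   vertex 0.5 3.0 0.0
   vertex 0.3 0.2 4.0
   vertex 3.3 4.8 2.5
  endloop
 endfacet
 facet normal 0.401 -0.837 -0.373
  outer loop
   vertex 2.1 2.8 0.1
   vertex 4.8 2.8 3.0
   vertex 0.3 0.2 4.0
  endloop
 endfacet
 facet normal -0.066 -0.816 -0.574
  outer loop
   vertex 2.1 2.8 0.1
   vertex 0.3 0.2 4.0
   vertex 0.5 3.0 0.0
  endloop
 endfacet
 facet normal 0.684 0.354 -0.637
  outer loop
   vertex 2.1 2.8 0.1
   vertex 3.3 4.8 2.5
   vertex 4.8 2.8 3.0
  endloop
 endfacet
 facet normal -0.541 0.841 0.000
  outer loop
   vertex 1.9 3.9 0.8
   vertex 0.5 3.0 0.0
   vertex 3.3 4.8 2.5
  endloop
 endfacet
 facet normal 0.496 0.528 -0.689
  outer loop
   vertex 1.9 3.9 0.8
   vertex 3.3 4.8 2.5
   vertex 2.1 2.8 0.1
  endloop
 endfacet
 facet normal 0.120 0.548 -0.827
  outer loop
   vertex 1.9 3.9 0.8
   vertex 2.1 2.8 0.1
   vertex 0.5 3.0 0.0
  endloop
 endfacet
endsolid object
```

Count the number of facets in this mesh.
8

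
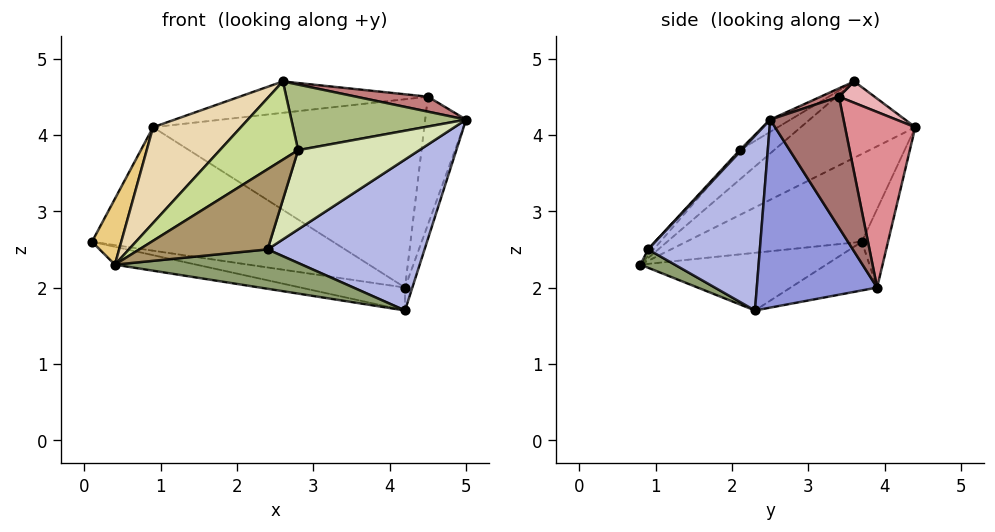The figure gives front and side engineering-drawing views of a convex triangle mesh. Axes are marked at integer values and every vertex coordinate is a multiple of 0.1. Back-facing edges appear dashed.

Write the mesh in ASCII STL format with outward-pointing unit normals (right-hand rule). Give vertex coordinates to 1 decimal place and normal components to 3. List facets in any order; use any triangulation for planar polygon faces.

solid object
 facet normal -0.187 0.082 -0.979
  outer loop
   vertex 4.2 2.3 1.7
   vertex 0.4 0.8 2.3
   vertex 0.1 3.7 2.6
  endloop
 endfacet
 facet normal -0.151 0.182 -0.972
  outer loop
   vertex 4.2 3.9 2.0
   vertex 4.2 2.3 1.7
   vertex 0.1 3.7 2.6
  endloop
 endfacet
 facet normal 0.949 0.058 -0.308
  outer loop
   vertex 4.2 3.9 2.0
   vertex 5.0 2.5 4.2
   vertex 4.2 2.3 1.7
  endloop
 endfacet
 facet normal 0.576 -0.809 -0.120
  outer loop
   vertex 2.4 0.9 2.5
   vertex 4.2 2.3 1.7
   vertex 5.0 2.5 4.2
  endloop
 endfacet
 facet normal 0.109 -0.595 -0.796
  outer loop
   vertex 2.4 0.9 2.5
   vertex 0.4 0.8 2.3
   vertex 4.2 2.3 1.7
  endloop
 endfacet
 facet normal -0.061 -0.519 0.852
  outer loop
   vertex 2.8 2.1 3.8
   vertex 5.0 2.5 4.2
   vertex 2.6 3.6 4.7
  endloop
 endfacet
 facet normal -0.230 -0.523 0.821
  outer loop
   vertex 2.8 2.1 3.8
   vertex 2.6 3.6 4.7
   vertex 0.4 0.8 2.3
  endloop
 endfacet
 facet normal 0.011 -0.736 0.676
  outer loop
   vertex 2.8 2.1 3.8
   vertex 2.4 0.9 2.5
   vertex 5.0 2.5 4.2
  endloop
 endfacet
 facet normal -0.032 -0.730 0.683
  outer loop
   vertex 2.8 2.1 3.8
   vertex 0.4 0.8 2.3
   vertex 2.4 0.9 2.5
  endloop
 endfacet
 facet normal -0.100 0.921 -0.376
  outer loop
   vertex 0.9 4.4 4.1
   vertex 4.2 3.9 2.0
   vertex 0.1 3.7 2.6
  endloop
 endfacet
 facet normal -0.845 -0.141 0.516
  outer loop
   vertex 0.9 4.4 4.1
   vertex 0.1 3.7 2.6
   vertex 0.4 0.8 2.3
  endloop
 endfacet
 facet normal -0.453 -0.347 0.821
  outer loop
   vertex 0.9 4.4 4.1
   vertex 0.4 0.8 2.3
   vertex 2.6 3.6 4.7
  endloop
 endfacet
 facet normal 0.873 0.487 -0.007
  outer loop
   vertex 4.5 3.4 4.5
   vertex 5.0 2.5 4.2
   vertex 4.2 3.9 2.0
  endloop
 endfacet
 facet normal 0.071 -0.280 0.957
  outer loop
   vertex 4.5 3.4 4.5
   vertex 2.6 3.6 4.7
   vertex 5.0 2.5 4.2
  endloop
 endfacet
 facet normal 0.247 0.955 0.161
  outer loop
   vertex 4.5 3.4 4.5
   vertex 4.2 3.9 2.0
   vertex 0.9 4.4 4.1
  endloop
 endfacet
 facet normal 0.146 0.773 0.617
  outer loop
   vertex 4.5 3.4 4.5
   vertex 0.9 4.4 4.1
   vertex 2.6 3.6 4.7
  endloop
 endfacet
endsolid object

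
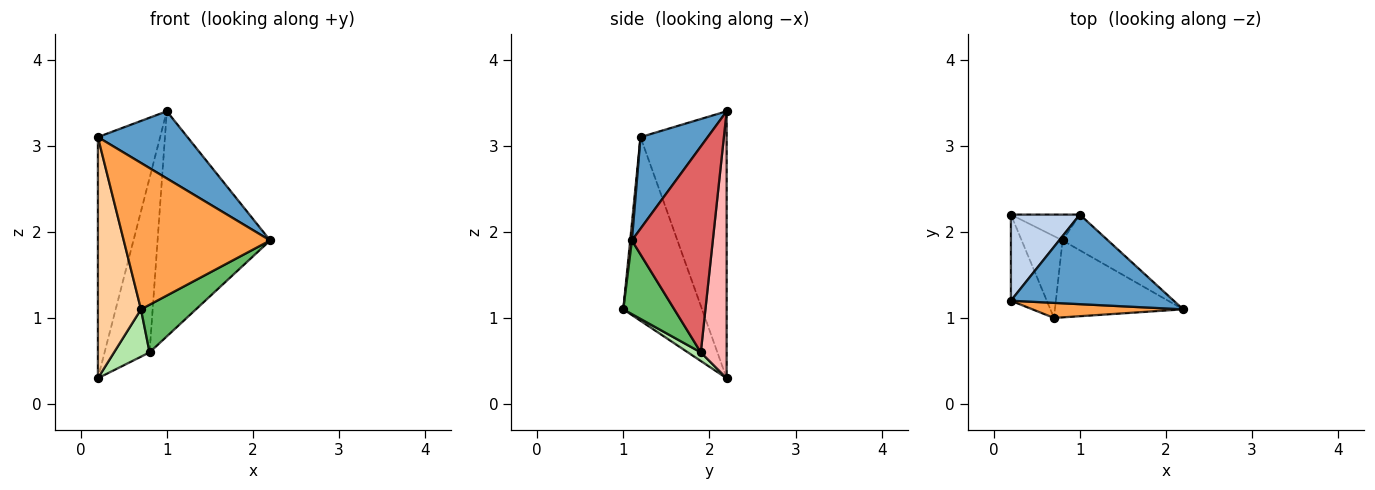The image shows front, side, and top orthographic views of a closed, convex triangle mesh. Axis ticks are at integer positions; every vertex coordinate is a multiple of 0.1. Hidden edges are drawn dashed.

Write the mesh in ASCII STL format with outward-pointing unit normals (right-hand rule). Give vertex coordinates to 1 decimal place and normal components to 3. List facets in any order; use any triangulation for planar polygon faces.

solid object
 facet normal 0.410 -0.547 0.730
  outer loop
   vertex 1.0 2.2 3.4
   vertex 0.2 1.2 3.1
   vertex 2.2 1.1 1.9
  endloop
 endfacet
 facet normal -0.793 0.573 0.205
  outer loop
   vertex 0.2 2.2 0.3
   vertex 0.2 1.2 3.1
   vertex 1.0 2.2 3.4
  endloop
 endfacet
 facet normal 0.012 -0.995 0.102
  outer loop
   vertex 0.7 1.0 1.1
   vertex 2.2 1.1 1.9
   vertex 0.2 1.2 3.1
  endloop
 endfacet
 facet normal -0.865 -0.473 -0.169
  outer loop
   vertex 0.7 1.0 1.1
   vertex 0.2 1.2 3.1
   vertex 0.2 2.2 0.3
  endloop
 endfacet
 facet normal 0.439 -0.473 -0.764
  outer loop
   vertex 0.8 1.9 0.6
   vertex 2.2 1.1 1.9
   vertex 0.7 1.0 1.1
  endloop
 endfacet
 facet normal 0.179 -0.493 -0.851
  outer loop
   vertex 0.8 1.9 0.6
   vertex 0.7 1.0 1.1
   vertex 0.2 2.2 0.3
  endloop
 endfacet
 facet normal 0.579 0.805 -0.128
  outer loop
   vertex 0.8 1.9 0.6
   vertex 1.0 2.2 3.4
   vertex 2.2 1.1 1.9
  endloop
 endfacet
 facet normal 0.494 0.860 -0.127
  outer loop
   vertex 0.8 1.9 0.6
   vertex 0.2 2.2 0.3
   vertex 1.0 2.2 3.4
  endloop
 endfacet
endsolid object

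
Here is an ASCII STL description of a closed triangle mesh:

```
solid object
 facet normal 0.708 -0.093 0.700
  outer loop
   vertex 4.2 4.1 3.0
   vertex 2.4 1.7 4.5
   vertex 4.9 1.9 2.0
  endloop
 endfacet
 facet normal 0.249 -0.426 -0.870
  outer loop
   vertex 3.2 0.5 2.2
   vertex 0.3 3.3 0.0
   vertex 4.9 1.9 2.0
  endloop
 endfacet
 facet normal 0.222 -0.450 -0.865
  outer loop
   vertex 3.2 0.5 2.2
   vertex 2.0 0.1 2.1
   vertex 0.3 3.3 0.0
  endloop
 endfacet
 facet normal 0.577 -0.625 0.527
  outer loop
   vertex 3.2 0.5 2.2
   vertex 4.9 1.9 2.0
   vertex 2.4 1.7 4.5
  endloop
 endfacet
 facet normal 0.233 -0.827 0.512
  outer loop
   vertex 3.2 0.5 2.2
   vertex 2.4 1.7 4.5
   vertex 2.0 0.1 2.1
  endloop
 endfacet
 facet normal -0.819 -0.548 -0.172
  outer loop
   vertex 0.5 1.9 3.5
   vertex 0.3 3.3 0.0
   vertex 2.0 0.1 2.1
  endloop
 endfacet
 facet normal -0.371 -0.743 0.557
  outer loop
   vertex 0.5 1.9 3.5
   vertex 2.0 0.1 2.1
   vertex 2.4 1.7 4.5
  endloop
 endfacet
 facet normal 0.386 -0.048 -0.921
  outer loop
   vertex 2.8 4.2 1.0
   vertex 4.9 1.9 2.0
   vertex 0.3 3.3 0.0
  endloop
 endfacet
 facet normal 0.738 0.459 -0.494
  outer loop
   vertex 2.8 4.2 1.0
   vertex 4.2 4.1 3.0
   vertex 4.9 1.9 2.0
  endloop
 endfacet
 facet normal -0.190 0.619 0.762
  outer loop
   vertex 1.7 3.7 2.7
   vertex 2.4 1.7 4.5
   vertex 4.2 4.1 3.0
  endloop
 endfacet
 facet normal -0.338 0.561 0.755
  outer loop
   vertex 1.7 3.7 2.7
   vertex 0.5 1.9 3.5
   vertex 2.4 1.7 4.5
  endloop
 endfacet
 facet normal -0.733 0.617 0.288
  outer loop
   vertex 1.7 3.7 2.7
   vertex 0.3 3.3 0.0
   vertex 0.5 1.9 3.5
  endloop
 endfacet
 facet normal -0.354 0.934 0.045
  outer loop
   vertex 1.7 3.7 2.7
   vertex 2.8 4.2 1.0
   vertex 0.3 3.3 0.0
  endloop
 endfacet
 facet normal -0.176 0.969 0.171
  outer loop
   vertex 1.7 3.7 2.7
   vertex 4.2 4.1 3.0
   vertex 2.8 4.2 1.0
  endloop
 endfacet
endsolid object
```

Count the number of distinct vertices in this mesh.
9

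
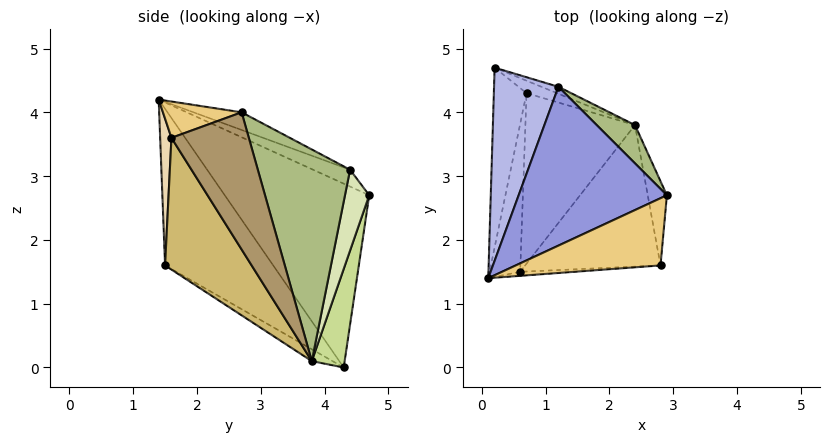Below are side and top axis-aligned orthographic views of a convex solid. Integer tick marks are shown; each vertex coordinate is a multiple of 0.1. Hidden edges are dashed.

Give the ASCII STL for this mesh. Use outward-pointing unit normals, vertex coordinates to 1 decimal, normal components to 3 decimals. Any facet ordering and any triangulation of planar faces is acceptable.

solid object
 facet normal -0.983 -0.050 -0.175
  outer loop
   vertex 0.7 4.3 0.0
   vertex 0.1 1.4 4.2
   vertex 0.2 4.7 2.7
  endloop
 endfacet
 facet normal -0.979 -0.074 -0.191
  outer loop
   vertex 0.6 1.5 1.6
   vertex 0.1 1.4 4.2
   vertex 0.7 4.3 0.0
  endloop
 endfacet
 facet normal -0.110 0.377 0.920
  outer loop
   vertex 1.2 4.4 3.1
   vertex 0.1 1.4 4.2
   vertex 2.9 2.7 4.0
  endloop
 endfacet
 facet normal -0.231 0.408 0.883
  outer loop
   vertex 1.2 4.4 3.1
   vertex 0.2 4.7 2.7
   vertex 0.1 1.4 4.2
  endloop
 endfacet
 facet normal -0.094 -0.491 -0.866
  outer loop
   vertex 2.4 3.8 0.1
   vertex 0.6 1.5 1.6
   vertex 0.7 4.3 0.0
  endloop
 endfacet
 facet normal 0.669 0.733 0.121
  outer loop
   vertex 2.4 3.8 0.1
   vertex 1.2 4.4 3.1
   vertex 2.9 2.7 4.0
  endloop
 endfacet
 facet normal 0.286 0.954 -0.088
  outer loop
   vertex 2.4 3.8 0.1
   vertex 0.7 4.3 0.0
   vertex 0.2 4.7 2.7
  endloop
 endfacet
 facet normal 0.311 0.948 -0.065
  outer loop
   vertex 2.4 3.8 0.1
   vertex 0.2 4.7 2.7
   vertex 1.2 4.4 3.1
  endloop
 endfacet
 facet normal 0.990 -0.040 -0.138
  outer loop
   vertex 2.8 1.6 3.6
   vertex 2.4 3.8 0.1
   vertex 2.9 2.7 4.0
  endloop
 endfacet
 facet normal 0.490 -0.712 -0.503
  outer loop
   vertex 2.8 1.6 3.6
   vertex 0.6 1.5 1.6
   vertex 2.4 3.8 0.1
  endloop
 endfacet
 facet normal 0.228 -0.351 0.908
  outer loop
   vertex 2.8 1.6 3.6
   vertex 2.9 2.7 4.0
   vertex 0.1 1.4 4.2
  endloop
 endfacet
 facet normal 0.068 -0.997 -0.025
  outer loop
   vertex 2.8 1.6 3.6
   vertex 0.1 1.4 4.2
   vertex 0.6 1.5 1.6
  endloop
 endfacet
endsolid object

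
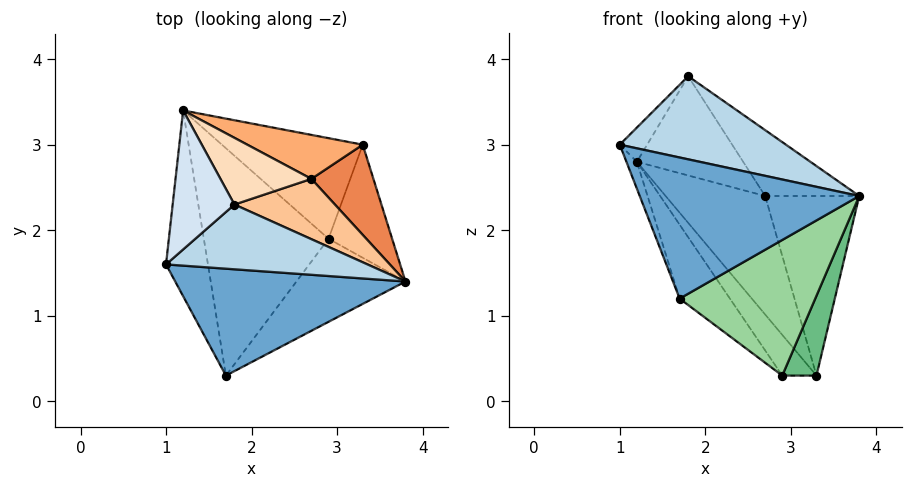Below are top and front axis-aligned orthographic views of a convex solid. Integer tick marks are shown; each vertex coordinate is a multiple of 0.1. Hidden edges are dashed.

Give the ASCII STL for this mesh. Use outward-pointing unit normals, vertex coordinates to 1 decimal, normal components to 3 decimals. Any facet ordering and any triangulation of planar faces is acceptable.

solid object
 facet normal 0.072 -0.795 0.602
  outer loop
   vertex 1.7 0.3 1.2
   vertex 3.8 1.4 2.4
   vertex 1.0 1.6 3.0
  endloop
 endfacet
 facet normal -0.916 0.058 -0.398
  outer loop
   vertex 1.7 0.3 1.2
   vertex 1.0 1.6 3.0
   vertex 1.2 3.4 2.8
  endloop
 endfacet
 facet normal 0.075 -0.786 0.613
  outer loop
   vertex 1.8 2.3 3.8
   vertex 1.0 1.6 3.0
   vertex 3.8 1.4 2.4
  endloop
 endfacet
 facet normal -0.763 0.155 0.628
  outer loop
   vertex 1.8 2.3 3.8
   vertex 1.2 3.4 2.8
   vertex 1.0 1.6 3.0
  endloop
 endfacet
 facet normal 0.698 0.640 0.321
  outer loop
   vertex 2.7 2.6 2.4
   vertex 3.8 1.4 2.4
   vertex 3.3 3.0 0.3
  endloop
 endfacet
 facet normal 0.510 0.806 0.299
  outer loop
   vertex 2.7 2.6 2.4
   vertex 3.3 3.0 0.3
   vertex 1.2 3.4 2.8
  endloop
 endfacet
 facet normal 0.627 0.575 0.526
  outer loop
   vertex 2.7 2.6 2.4
   vertex 1.8 2.3 3.8
   vertex 3.8 1.4 2.4
  endloop
 endfacet
 facet normal 0.509 0.714 0.480
  outer loop
   vertex 2.7 2.6 2.4
   vertex 1.2 3.4 2.8
   vertex 1.8 2.3 3.8
  endloop
 endfacet
 facet normal 0.846 -0.308 -0.436
  outer loop
   vertex 2.9 1.9 0.3
   vertex 3.3 3.0 0.3
   vertex 3.8 1.4 2.4
  endloop
 endfacet
 facet normal 0.598 -0.684 -0.419
  outer loop
   vertex 2.9 1.9 0.3
   vertex 3.8 1.4 2.4
   vertex 1.7 0.3 1.2
  endloop
 endfacet
 facet normal -0.718 0.261 -0.645
  outer loop
   vertex 2.9 1.9 0.3
   vertex 1.2 3.4 2.8
   vertex 3.3 3.0 0.3
  endloop
 endfacet
 facet normal -0.748 0.205 -0.632
  outer loop
   vertex 2.9 1.9 0.3
   vertex 1.7 0.3 1.2
   vertex 1.2 3.4 2.8
  endloop
 endfacet
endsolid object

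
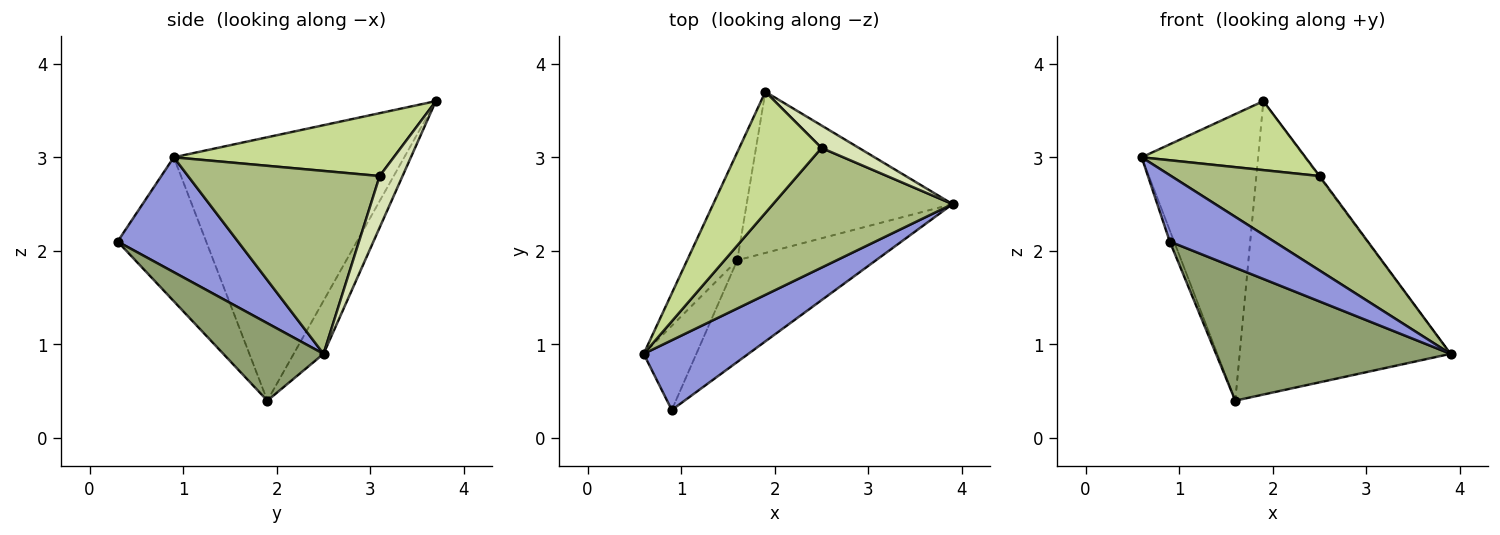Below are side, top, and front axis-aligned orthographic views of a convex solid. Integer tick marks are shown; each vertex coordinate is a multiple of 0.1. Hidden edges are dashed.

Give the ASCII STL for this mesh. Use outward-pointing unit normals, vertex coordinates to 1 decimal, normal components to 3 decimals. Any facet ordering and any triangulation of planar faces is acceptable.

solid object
 facet normal -0.880 0.444 -0.168
  outer loop
   vertex 1.6 1.9 0.4
   vertex 0.6 0.9 3.0
   vertex 1.9 3.7 3.6
  endloop
 endfacet
 facet normal -0.123 0.870 -0.478
  outer loop
   vertex 1.6 1.9 0.4
   vertex 1.9 3.7 3.6
   vertex 3.9 2.5 0.9
  endloop
 endfacet
 facet normal 0.622 -0.539 0.567
  outer loop
   vertex 0.9 0.3 2.1
   vertex 3.9 2.5 0.9
   vertex 0.6 0.9 3.0
  endloop
 endfacet
 facet normal -0.938 0.046 -0.343
  outer loop
   vertex 0.9 0.3 2.1
   vertex 0.6 0.9 3.0
   vertex 1.6 1.9 0.4
  endloop
 endfacet
 facet normal 0.321 -0.752 -0.576
  outer loop
   vertex 0.9 0.3 2.1
   vertex 1.6 1.9 0.4
   vertex 3.9 2.5 0.9
  endloop
 endfacet
 facet normal 0.625 -0.484 0.613
  outer loop
   vertex 2.5 3.1 2.8
   vertex 0.6 0.9 3.0
   vertex 3.9 2.5 0.9
  endloop
 endfacet
 facet normal 0.553 -0.412 0.724
  outer loop
   vertex 2.5 3.1 2.8
   vertex 1.9 3.7 3.6
   vertex 0.6 0.9 3.0
  endloop
 endfacet
 facet normal 0.808 0.024 0.588
  outer loop
   vertex 2.5 3.1 2.8
   vertex 3.9 2.5 0.9
   vertex 1.9 3.7 3.6
  endloop
 endfacet
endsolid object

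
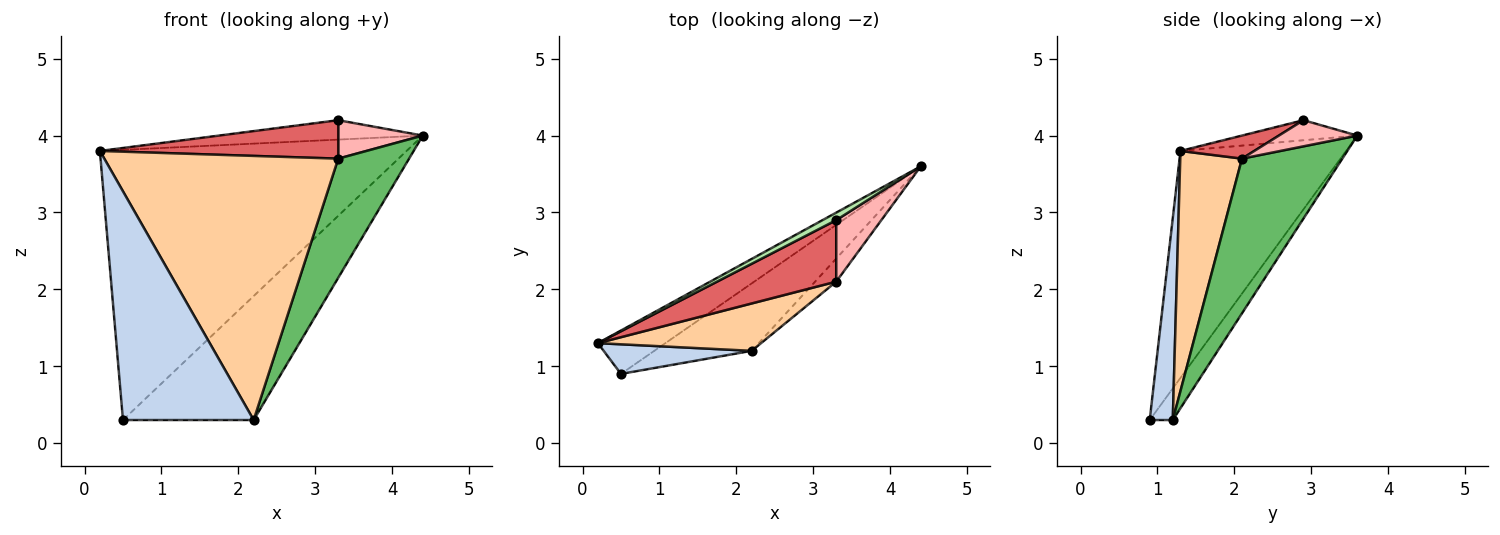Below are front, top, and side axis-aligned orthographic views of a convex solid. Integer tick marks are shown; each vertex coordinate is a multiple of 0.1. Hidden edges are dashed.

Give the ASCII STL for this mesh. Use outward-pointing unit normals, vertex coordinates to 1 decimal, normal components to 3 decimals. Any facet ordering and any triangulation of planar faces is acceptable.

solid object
 facet normal -0.470 0.871 -0.140
  outer loop
   vertex 0.5 0.9 0.3
   vertex 0.2 1.3 3.8
   vertex 4.4 3.6 4.0
  endloop
 endfacet
 facet normal 0.172 -0.977 0.126
  outer loop
   vertex 0.5 0.9 0.3
   vertex 2.2 1.2 0.3
   vertex 0.2 1.3 3.8
  endloop
 endfacet
 facet normal -0.153 0.868 -0.472
  outer loop
   vertex 0.5 0.9 0.3
   vertex 4.4 3.6 4.0
   vertex 2.2 1.2 0.3
  endloop
 endfacet
 facet normal 0.251 -0.953 0.171
  outer loop
   vertex 3.3 2.1 3.7
   vertex 0.2 1.3 3.8
   vertex 2.2 1.2 0.3
  endloop
 endfacet
 facet normal 0.812 -0.573 -0.111
  outer loop
   vertex 3.3 2.1 3.7
   vertex 2.2 1.2 0.3
   vertex 4.4 3.6 4.0
  endloop
 endfacet
 facet normal -0.467 0.825 0.319
  outer loop
   vertex 3.3 2.9 4.2
   vertex 4.4 3.6 4.0
   vertex 0.2 1.3 3.8
  endloop
 endfacet
 facet normal 0.162 -0.523 0.837
  outer loop
   vertex 3.3 2.9 4.2
   vertex 0.2 1.3 3.8
   vertex 3.3 2.1 3.7
  endloop
 endfacet
 facet normal 0.441 -0.476 0.761
  outer loop
   vertex 3.3 2.9 4.2
   vertex 3.3 2.1 3.7
   vertex 4.4 3.6 4.0
  endloop
 endfacet
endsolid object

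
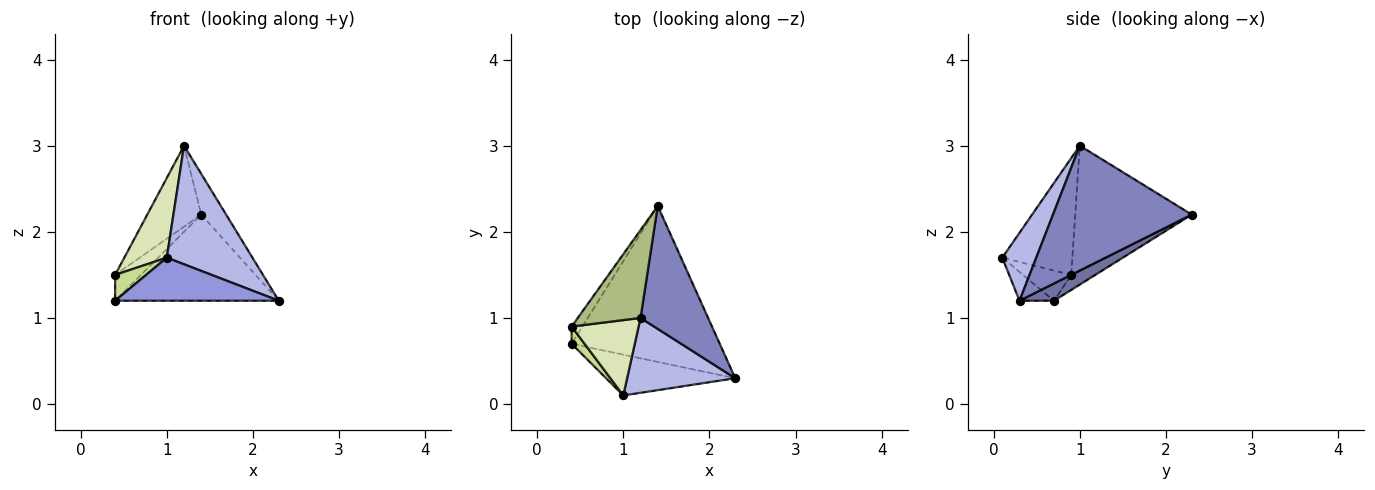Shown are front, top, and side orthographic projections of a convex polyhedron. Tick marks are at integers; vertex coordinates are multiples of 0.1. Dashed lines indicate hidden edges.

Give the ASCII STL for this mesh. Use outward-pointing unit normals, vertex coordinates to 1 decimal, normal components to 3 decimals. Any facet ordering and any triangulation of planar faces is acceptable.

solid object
 facet normal 0.101 0.481 -0.871
  outer loop
   vertex 1.4 2.3 2.2
   vertex 2.3 0.3 1.2
   vertex 0.4 0.7 1.2
  endloop
 endfacet
 facet normal 0.869 0.156 0.470
  outer loop
   vertex 1.2 1.0 3.0
   vertex 2.3 0.3 1.2
   vertex 1.4 2.3 2.2
  endloop
 endfacet
 facet normal -0.151 -0.718 -0.680
  outer loop
   vertex 1.0 0.1 1.7
   vertex 0.4 0.7 1.2
   vertex 2.3 0.3 1.2
  endloop
 endfacet
 facet normal 0.318 -0.802 0.506
  outer loop
   vertex 1.0 0.1 1.7
   vertex 2.3 0.3 1.2
   vertex 1.2 1.0 3.0
  endloop
 endfacet
 facet normal -0.613 0.657 -0.438
  outer loop
   vertex 0.4 0.9 1.5
   vertex 1.4 2.3 2.2
   vertex 0.4 0.7 1.2
  endloop
 endfacet
 facet normal -0.826 0.382 0.415
  outer loop
   vertex 0.4 0.9 1.5
   vertex 1.2 1.0 3.0
   vertex 1.4 2.3 2.2
  endloop
 endfacet
 facet normal -0.791 -0.509 0.339
  outer loop
   vertex 0.4 0.9 1.5
   vertex 0.4 0.7 1.2
   vertex 1.0 0.1 1.7
  endloop
 endfacet
 facet normal -0.768 -0.466 0.440
  outer loop
   vertex 0.4 0.9 1.5
   vertex 1.0 0.1 1.7
   vertex 1.2 1.0 3.0
  endloop
 endfacet
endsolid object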